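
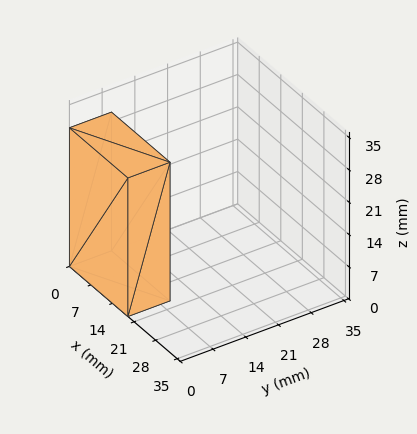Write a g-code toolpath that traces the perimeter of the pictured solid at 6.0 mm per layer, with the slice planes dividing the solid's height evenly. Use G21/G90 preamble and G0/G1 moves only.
Reading the render: the shape is a rectangular box, roughly 19 × 9 mm footprint and 30 mm tall (dimensions read to the nearest mm from the axis ticks). For the g-code, the solid's height is divided into equal slices at the stated Δz and each level perimeter traced with G1 moves after a G0 lift.

; perimeter-only toolpath
G21 ; units = mm
G90 ; absolute positioning
G28 ; home
; layer 1
G0 Z6.0
G0 X0.0 Y0.0
G1 X19.0 Y0.0
G1 X19.0 Y9.0
G1 X0.0 Y9.0
G1 X0.0 Y0.0
; layer 2
G0 Z12.0
G0 X0.0 Y0.0
G1 X19.0 Y0.0
G1 X19.0 Y9.0
G1 X0.0 Y9.0
G1 X0.0 Y0.0
; layer 3
G0 Z18.0
G0 X0.0 Y0.0
G1 X19.0 Y0.0
G1 X19.0 Y9.0
G1 X0.0 Y9.0
G1 X0.0 Y0.0
; layer 4
G0 Z24.0
G0 X0.0 Y0.0
G1 X19.0 Y0.0
G1 X19.0 Y9.0
G1 X0.0 Y9.0
G1 X0.0 Y0.0
; layer 5
G0 Z30.0
G0 X0.0 Y0.0
G1 X19.0 Y0.0
G1 X19.0 Y9.0
G1 X0.0 Y9.0
G1 X0.0 Y0.0
M2 ; end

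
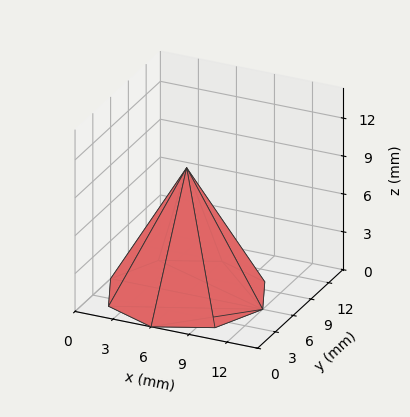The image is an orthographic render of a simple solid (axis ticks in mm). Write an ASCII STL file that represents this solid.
Reading the render: the shape is a regular 8-sided pyramid, base circumscribed radius ≈ 6 mm, apex at z ≈ 10 mm (dimensions read to the nearest mm from the axis ticks). For the STL, each face is triangulated and given an outward normal.

solid part
  facet normal 0.0000 0.0000 -1.0000
    outer loop
      vertex 6.0 12.0 0.0
      vertex 10.2 10.2 0.0
      vertex 12.0 6.0 0.0
    endloop
  endfacet
  facet normal 0.0000 0.0000 -1.0000
    outer loop
      vertex 1.8 10.2 0.0
      vertex 6.0 12.0 0.0
      vertex 12.0 6.0 0.0
    endloop
  endfacet
  facet normal 0.0000 0.0000 -1.0000
    outer loop
      vertex 0.0 6.0 0.0
      vertex 1.8 10.2 0.0
      vertex 12.0 6.0 0.0
    endloop
  endfacet
  facet normal 0.0000 0.0000 -1.0000
    outer loop
      vertex 1.8 1.8 0.0
      vertex 0.0 6.0 0.0
      vertex 12.0 6.0 0.0
    endloop
  endfacet
  facet normal 0.0000 0.0000 -1.0000
    outer loop
      vertex 6.0 0.0 0.0
      vertex 1.8 1.8 0.0
      vertex 12.0 6.0 0.0
    endloop
  endfacet
  facet normal 0.0000 0.0000 -1.0000
    outer loop
      vertex 10.2 1.8 0.0
      vertex 6.0 0.0 0.0
      vertex 12.0 6.0 0.0
    endloop
  endfacet
  facet normal 0.8049 0.3449 0.4829
    outer loop
      vertex 12.0 6.0 0.0
      vertex 10.2 10.2 0.0
      vertex 6.0 6.0 10.0
    endloop
  endfacet
  facet normal 0.3449 0.8049 0.4829
    outer loop
      vertex 10.2 10.2 0.0
      vertex 6.0 12.0 0.0
      vertex 6.0 6.0 10.0
    endloop
  endfacet
  facet normal -0.3449 0.8049 0.4829
    outer loop
      vertex 6.0 12.0 0.0
      vertex 1.8 10.2 0.0
      vertex 6.0 6.0 10.0
    endloop
  endfacet
  facet normal -0.8049 0.3449 0.4829
    outer loop
      vertex 1.8 10.2 0.0
      vertex 0.0 6.0 0.0
      vertex 6.0 6.0 10.0
    endloop
  endfacet
  facet normal -0.8049 -0.3449 0.4829
    outer loop
      vertex 0.0 6.0 0.0
      vertex 1.8 1.8 0.0
      vertex 6.0 6.0 10.0
    endloop
  endfacet
  facet normal -0.3449 -0.8049 0.4829
    outer loop
      vertex 1.8 1.8 0.0
      vertex 6.0 0.0 0.0
      vertex 6.0 6.0 10.0
    endloop
  endfacet
  facet normal 0.3449 -0.8049 0.4829
    outer loop
      vertex 6.0 0.0 0.0
      vertex 10.2 1.8 0.0
      vertex 6.0 6.0 10.0
    endloop
  endfacet
  facet normal 0.8049 -0.3449 0.4829
    outer loop
      vertex 10.2 1.8 0.0
      vertex 12.0 6.0 0.0
      vertex 6.0 6.0 10.0
    endloop
  endfacet
endsolid part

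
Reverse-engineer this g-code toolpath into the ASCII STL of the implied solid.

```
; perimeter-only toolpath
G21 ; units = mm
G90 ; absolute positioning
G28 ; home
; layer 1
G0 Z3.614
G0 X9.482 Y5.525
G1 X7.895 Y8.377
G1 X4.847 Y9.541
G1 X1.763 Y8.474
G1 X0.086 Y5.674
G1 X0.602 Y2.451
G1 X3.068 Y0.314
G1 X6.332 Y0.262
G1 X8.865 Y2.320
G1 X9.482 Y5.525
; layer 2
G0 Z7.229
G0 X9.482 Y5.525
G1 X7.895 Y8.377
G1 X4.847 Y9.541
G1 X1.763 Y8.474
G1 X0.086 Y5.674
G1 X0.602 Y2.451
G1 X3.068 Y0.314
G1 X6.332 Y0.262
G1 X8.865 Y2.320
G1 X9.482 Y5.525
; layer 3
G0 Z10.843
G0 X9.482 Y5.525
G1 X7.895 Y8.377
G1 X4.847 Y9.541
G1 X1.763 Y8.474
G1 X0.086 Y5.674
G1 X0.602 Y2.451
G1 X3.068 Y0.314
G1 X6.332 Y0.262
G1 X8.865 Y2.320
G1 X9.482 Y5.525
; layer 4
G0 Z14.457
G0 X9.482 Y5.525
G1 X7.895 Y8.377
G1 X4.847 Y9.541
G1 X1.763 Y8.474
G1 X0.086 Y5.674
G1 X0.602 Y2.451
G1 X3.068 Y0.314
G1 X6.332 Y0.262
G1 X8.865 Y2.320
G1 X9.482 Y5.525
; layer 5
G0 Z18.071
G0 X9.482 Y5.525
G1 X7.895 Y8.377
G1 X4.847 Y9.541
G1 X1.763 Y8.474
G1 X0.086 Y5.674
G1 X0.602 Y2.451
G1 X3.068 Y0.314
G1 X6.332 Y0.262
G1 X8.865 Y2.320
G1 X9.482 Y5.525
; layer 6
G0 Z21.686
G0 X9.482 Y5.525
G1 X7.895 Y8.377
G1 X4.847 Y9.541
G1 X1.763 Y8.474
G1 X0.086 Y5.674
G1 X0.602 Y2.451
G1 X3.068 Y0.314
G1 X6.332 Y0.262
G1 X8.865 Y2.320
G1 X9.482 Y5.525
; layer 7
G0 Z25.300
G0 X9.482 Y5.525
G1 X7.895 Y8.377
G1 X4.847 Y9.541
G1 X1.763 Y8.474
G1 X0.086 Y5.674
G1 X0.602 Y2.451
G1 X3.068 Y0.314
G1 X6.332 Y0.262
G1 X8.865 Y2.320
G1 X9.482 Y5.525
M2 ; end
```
solid part
  facet normal 0.0000 0.0000 -1.0000
    outer loop
      vertex 4.847 9.541 0.000
      vertex 7.895 8.377 0.000
      vertex 9.482 5.525 0.000
    endloop
  endfacet
  facet normal 0.0000 0.0000 -1.0000
    outer loop
      vertex 1.763 8.474 0.000
      vertex 4.847 9.541 0.000
      vertex 9.482 5.525 0.000
    endloop
  endfacet
  facet normal 0.0000 0.0000 -1.0000
    outer loop
      vertex 0.086 5.674 0.000
      vertex 1.763 8.474 0.000
      vertex 9.482 5.525 0.000
    endloop
  endfacet
  facet normal 0.0000 0.0000 -1.0000
    outer loop
      vertex 0.602 2.451 0.000
      vertex 0.086 5.674 0.000
      vertex 9.482 5.525 0.000
    endloop
  endfacet
  facet normal 0.0000 0.0000 -1.0000
    outer loop
      vertex 3.068 0.314 0.000
      vertex 0.602 2.451 0.000
      vertex 9.482 5.525 0.000
    endloop
  endfacet
  facet normal 0.0000 0.0000 -1.0000
    outer loop
      vertex 6.332 0.262 0.000
      vertex 3.068 0.314 0.000
      vertex 9.482 5.525 0.000
    endloop
  endfacet
  facet normal 0.0000 0.0000 -1.0000
    outer loop
      vertex 8.865 2.320 0.000
      vertex 6.332 0.262 0.000
      vertex 9.482 5.525 0.000
    endloop
  endfacet
  facet normal 0.0000 0.0000 1.0000
    outer loop
      vertex 9.482 5.525 25.300
      vertex 7.895 8.377 25.300
      vertex 4.847 9.541 25.300
    endloop
  endfacet
  facet normal 0.0000 0.0000 1.0000
    outer loop
      vertex 9.482 5.525 25.300
      vertex 4.847 9.541 25.300
      vertex 1.763 8.474 25.300
    endloop
  endfacet
  facet normal 0.0000 0.0000 1.0000
    outer loop
      vertex 9.482 5.525 25.300
      vertex 1.763 8.474 25.300
      vertex 0.086 5.674 25.300
    endloop
  endfacet
  facet normal 0.0000 0.0000 1.0000
    outer loop
      vertex 9.482 5.525 25.300
      vertex 0.086 5.674 25.300
      vertex 0.602 2.451 25.300
    endloop
  endfacet
  facet normal 0.0000 0.0000 1.0000
    outer loop
      vertex 9.482 5.525 25.300
      vertex 0.602 2.451 25.300
      vertex 3.068 0.314 25.300
    endloop
  endfacet
  facet normal 0.0000 0.0000 1.0000
    outer loop
      vertex 9.482 5.525 25.300
      vertex 3.068 0.314 25.300
      vertex 6.332 0.262 25.300
    endloop
  endfacet
  facet normal 0.0000 0.0000 1.0000
    outer loop
      vertex 9.482 5.525 25.300
      vertex 6.332 0.262 25.300
      vertex 8.865 2.320 25.300
    endloop
  endfacet
  facet normal 0.8738 0.4862 0.0000
    outer loop
      vertex 9.482 5.525 0.000
      vertex 7.895 8.377 0.000
      vertex 7.895 8.377 25.300
    endloop
  endfacet
  facet normal 0.8738 0.4862 0.0000
    outer loop
      vertex 9.482 5.525 0.000
      vertex 7.895 8.377 25.300
      vertex 9.482 5.525 25.300
    endloop
  endfacet
  facet normal 0.3568 0.9342 0.0000
    outer loop
      vertex 7.895 8.377 0.000
      vertex 4.847 9.541 0.000
      vertex 4.847 9.541 25.300
    endloop
  endfacet
  facet normal 0.3568 0.9342 0.0000
    outer loop
      vertex 7.895 8.377 0.000
      vertex 4.847 9.541 25.300
      vertex 7.895 8.377 25.300
    endloop
  endfacet
  facet normal -0.3270 0.9450 0.0000
    outer loop
      vertex 4.847 9.541 0.000
      vertex 1.763 8.474 0.000
      vertex 1.763 8.474 25.300
    endloop
  endfacet
  facet normal -0.3270 0.9450 0.0000
    outer loop
      vertex 4.847 9.541 0.000
      vertex 1.763 8.474 25.300
      vertex 4.847 9.541 25.300
    endloop
  endfacet
  facet normal -0.8579 0.5138 0.0000
    outer loop
      vertex 1.763 8.474 0.000
      vertex 0.086 5.674 0.000
      vertex 0.086 5.674 25.300
    endloop
  endfacet
  facet normal -0.8579 0.5138 0.0000
    outer loop
      vertex 1.763 8.474 0.000
      vertex 0.086 5.674 25.300
      vertex 1.763 8.474 25.300
    endloop
  endfacet
  facet normal -0.9874 -0.1581 0.0000
    outer loop
      vertex 0.086 5.674 0.000
      vertex 0.602 2.451 0.000
      vertex 0.602 2.451 25.300
    endloop
  endfacet
  facet normal -0.9874 -0.1581 0.0000
    outer loop
      vertex 0.086 5.674 0.000
      vertex 0.602 2.451 25.300
      vertex 0.086 5.674 25.300
    endloop
  endfacet
  facet normal -0.6549 -0.7557 0.0000
    outer loop
      vertex 0.602 2.451 0.000
      vertex 3.068 0.314 0.000
      vertex 3.068 0.314 25.300
    endloop
  endfacet
  facet normal -0.6549 -0.7557 0.0000
    outer loop
      vertex 0.602 2.451 0.000
      vertex 3.068 0.314 25.300
      vertex 0.602 2.451 25.300
    endloop
  endfacet
  facet normal -0.0159 -0.9999 0.0000
    outer loop
      vertex 3.068 0.314 0.000
      vertex 6.332 0.262 0.000
      vertex 6.332 0.262 25.300
    endloop
  endfacet
  facet normal -0.0159 -0.9999 0.0000
    outer loop
      vertex 3.068 0.314 0.000
      vertex 6.332 0.262 25.300
      vertex 3.068 0.314 25.300
    endloop
  endfacet
  facet normal 0.6306 -0.7761 0.0000
    outer loop
      vertex 6.332 0.262 0.000
      vertex 8.865 2.320 0.000
      vertex 8.865 2.320 25.300
    endloop
  endfacet
  facet normal 0.6306 -0.7761 0.0000
    outer loop
      vertex 6.332 0.262 0.000
      vertex 8.865 2.320 25.300
      vertex 6.332 0.262 25.300
    endloop
  endfacet
  facet normal 0.9820 -0.1890 0.0000
    outer loop
      vertex 8.865 2.320 0.000
      vertex 9.482 5.525 0.000
      vertex 9.482 5.525 25.300
    endloop
  endfacet
  facet normal 0.9820 -0.1890 0.0000
    outer loop
      vertex 8.865 2.320 0.000
      vertex 9.482 5.525 25.300
      vertex 8.865 2.320 25.300
    endloop
  endfacet
endsolid part

The G0 Z moves step by Δz≈3.614 mm. Every layer's G1 loop is the same polygon, so the solid is a straight extrusion of it from z=0 to z≈25.3. Closing with flat bottom and top caps and triangulating gives 32 facets — a regular 9-sided prism (a cylinder approximated with 9 flat sides), circumscribed radius ≈ 4.77 mm, height ≈ 25.3 mm.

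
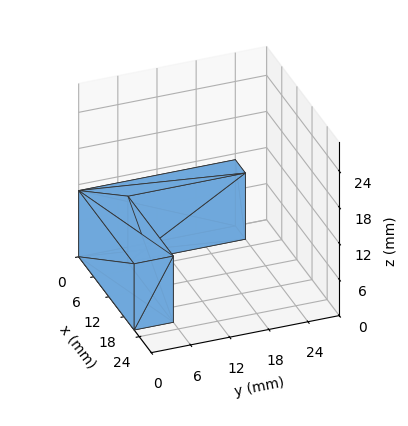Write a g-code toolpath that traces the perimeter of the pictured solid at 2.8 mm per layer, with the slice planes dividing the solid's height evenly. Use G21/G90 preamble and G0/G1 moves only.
Reading the render: the shape is an L-shaped prism: outer 22 × 24 mm, arm thicknesses ≈ 6 mm (horizontal) and 4 mm (vertical), extruded 11 mm in z (dimensions read to the nearest mm from the axis ticks). For the g-code, the solid's height is divided into equal slices at the stated Δz and each level perimeter traced with G1 moves after a G0 lift.

; perimeter-only toolpath
G21 ; units = mm
G90 ; absolute positioning
G28 ; home
; layer 1
G0 Z2.8
G0 X0.0 Y0.0
G1 X22.0 Y0.0
G1 X22.0 Y6.0
G1 X4.0 Y6.0
G1 X4.0 Y24.0
G1 X0.0 Y24.0
G1 X0.0 Y0.0
; layer 2
G0 Z5.5
G0 X0.0 Y0.0
G1 X22.0 Y0.0
G1 X22.0 Y6.0
G1 X4.0 Y6.0
G1 X4.0 Y24.0
G1 X0.0 Y24.0
G1 X0.0 Y0.0
; layer 3
G0 Z8.2
G0 X0.0 Y0.0
G1 X22.0 Y0.0
G1 X22.0 Y6.0
G1 X4.0 Y6.0
G1 X4.0 Y24.0
G1 X0.0 Y24.0
G1 X0.0 Y0.0
; layer 4
G0 Z11.0
G0 X0.0 Y0.0
G1 X22.0 Y0.0
G1 X22.0 Y6.0
G1 X4.0 Y6.0
G1 X4.0 Y24.0
G1 X0.0 Y24.0
G1 X0.0 Y0.0
M2 ; end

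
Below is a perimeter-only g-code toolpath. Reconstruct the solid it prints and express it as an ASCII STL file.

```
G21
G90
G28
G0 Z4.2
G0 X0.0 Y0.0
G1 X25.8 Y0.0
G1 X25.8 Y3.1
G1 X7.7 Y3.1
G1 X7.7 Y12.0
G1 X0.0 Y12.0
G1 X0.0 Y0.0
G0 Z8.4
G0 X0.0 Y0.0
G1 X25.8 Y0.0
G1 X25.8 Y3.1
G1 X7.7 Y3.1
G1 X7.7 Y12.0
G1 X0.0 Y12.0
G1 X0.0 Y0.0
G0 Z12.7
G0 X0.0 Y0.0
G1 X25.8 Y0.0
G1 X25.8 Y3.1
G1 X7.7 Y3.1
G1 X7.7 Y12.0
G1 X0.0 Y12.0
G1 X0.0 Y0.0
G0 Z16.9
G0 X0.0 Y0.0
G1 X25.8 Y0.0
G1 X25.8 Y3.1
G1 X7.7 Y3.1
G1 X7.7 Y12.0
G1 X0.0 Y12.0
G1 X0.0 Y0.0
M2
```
solid part
  facet normal 0.0000 0.0000 -1.0000
    outer loop
      vertex 25.8 3.1 0.0
      vertex 25.8 0.0 0.0
      vertex 0.0 0.0 0.0
    endloop
  endfacet
  facet normal 0.0000 0.0000 -1.0000
    outer loop
      vertex 7.7 3.1 0.0
      vertex 25.8 3.1 0.0
      vertex 0.0 0.0 0.0
    endloop
  endfacet
  facet normal 0.0000 0.0000 -1.0000
    outer loop
      vertex 7.7 12.0 0.0
      vertex 7.7 3.1 0.0
      vertex 0.0 0.0 0.0
    endloop
  endfacet
  facet normal 0.0000 0.0000 -1.0000
    outer loop
      vertex 0.0 12.0 0.0
      vertex 7.7 12.0 0.0
      vertex 0.0 0.0 0.0
    endloop
  endfacet
  facet normal 0.0000 0.0000 1.0000
    outer loop
      vertex 0.0 0.0 16.9
      vertex 25.8 0.0 16.9
      vertex 25.8 3.1 16.9
    endloop
  endfacet
  facet normal 0.0000 0.0000 1.0000
    outer loop
      vertex 0.0 0.0 16.9
      vertex 25.8 3.1 16.9
      vertex 7.7 3.1 16.9
    endloop
  endfacet
  facet normal 0.0000 0.0000 1.0000
    outer loop
      vertex 0.0 0.0 16.9
      vertex 7.7 3.1 16.9
      vertex 7.7 12.0 16.9
    endloop
  endfacet
  facet normal 0.0000 0.0000 1.0000
    outer loop
      vertex 0.0 0.0 16.9
      vertex 7.7 12.0 16.9
      vertex 0.0 12.0 16.9
    endloop
  endfacet
  facet normal 0.0000 -1.0000 0.0000
    outer loop
      vertex 0.0 0.0 0.0
      vertex 25.8 0.0 0.0
      vertex 25.8 0.0 16.9
    endloop
  endfacet
  facet normal 0.0000 -1.0000 0.0000
    outer loop
      vertex 0.0 0.0 0.0
      vertex 25.8 0.0 16.9
      vertex 0.0 0.0 16.9
    endloop
  endfacet
  facet normal 1.0000 0.0000 0.0000
    outer loop
      vertex 25.8 0.0 0.0
      vertex 25.8 3.1 0.0
      vertex 25.8 3.1 16.9
    endloop
  endfacet
  facet normal 1.0000 0.0000 0.0000
    outer loop
      vertex 25.8 0.0 0.0
      vertex 25.8 3.1 16.9
      vertex 25.8 0.0 16.9
    endloop
  endfacet
  facet normal 0.0000 1.0000 0.0000
    outer loop
      vertex 25.8 3.1 0.0
      vertex 7.7 3.1 0.0
      vertex 7.7 3.1 16.9
    endloop
  endfacet
  facet normal 0.0000 1.0000 0.0000
    outer loop
      vertex 25.8 3.1 0.0
      vertex 7.7 3.1 16.9
      vertex 25.8 3.1 16.9
    endloop
  endfacet
  facet normal 1.0000 0.0000 0.0000
    outer loop
      vertex 7.7 3.1 0.0
      vertex 7.7 12.0 0.0
      vertex 7.7 12.0 16.9
    endloop
  endfacet
  facet normal 1.0000 0.0000 0.0000
    outer loop
      vertex 7.7 3.1 0.0
      vertex 7.7 12.0 16.9
      vertex 7.7 3.1 16.9
    endloop
  endfacet
  facet normal 0.0000 1.0000 0.0000
    outer loop
      vertex 7.7 12.0 0.0
      vertex 0.0 12.0 0.0
      vertex 0.0 12.0 16.9
    endloop
  endfacet
  facet normal 0.0000 1.0000 0.0000
    outer loop
      vertex 7.7 12.0 0.0
      vertex 0.0 12.0 16.9
      vertex 7.7 12.0 16.9
    endloop
  endfacet
  facet normal -1.0000 0.0000 0.0000
    outer loop
      vertex 0.0 12.0 0.0
      vertex 0.0 0.0 0.0
      vertex 0.0 0.0 16.9
    endloop
  endfacet
  facet normal -1.0000 0.0000 0.0000
    outer loop
      vertex 0.0 12.0 0.0
      vertex 0.0 0.0 16.9
      vertex 0.0 12.0 16.9
    endloop
  endfacet
endsolid part

The G0 Z moves step by Δz≈4.2 mm. Every layer's G1 loop is the same polygon, so the solid is a straight extrusion of it from z=0 to z≈16.9. Closing with flat bottom and top caps and triangulating gives 20 facets — an L-shaped prism: outer 25.8 × 12 mm, arm thicknesses ≈ 3.1 mm (horizontal) and 7.7 mm (vertical), extruded 16.9 mm in z.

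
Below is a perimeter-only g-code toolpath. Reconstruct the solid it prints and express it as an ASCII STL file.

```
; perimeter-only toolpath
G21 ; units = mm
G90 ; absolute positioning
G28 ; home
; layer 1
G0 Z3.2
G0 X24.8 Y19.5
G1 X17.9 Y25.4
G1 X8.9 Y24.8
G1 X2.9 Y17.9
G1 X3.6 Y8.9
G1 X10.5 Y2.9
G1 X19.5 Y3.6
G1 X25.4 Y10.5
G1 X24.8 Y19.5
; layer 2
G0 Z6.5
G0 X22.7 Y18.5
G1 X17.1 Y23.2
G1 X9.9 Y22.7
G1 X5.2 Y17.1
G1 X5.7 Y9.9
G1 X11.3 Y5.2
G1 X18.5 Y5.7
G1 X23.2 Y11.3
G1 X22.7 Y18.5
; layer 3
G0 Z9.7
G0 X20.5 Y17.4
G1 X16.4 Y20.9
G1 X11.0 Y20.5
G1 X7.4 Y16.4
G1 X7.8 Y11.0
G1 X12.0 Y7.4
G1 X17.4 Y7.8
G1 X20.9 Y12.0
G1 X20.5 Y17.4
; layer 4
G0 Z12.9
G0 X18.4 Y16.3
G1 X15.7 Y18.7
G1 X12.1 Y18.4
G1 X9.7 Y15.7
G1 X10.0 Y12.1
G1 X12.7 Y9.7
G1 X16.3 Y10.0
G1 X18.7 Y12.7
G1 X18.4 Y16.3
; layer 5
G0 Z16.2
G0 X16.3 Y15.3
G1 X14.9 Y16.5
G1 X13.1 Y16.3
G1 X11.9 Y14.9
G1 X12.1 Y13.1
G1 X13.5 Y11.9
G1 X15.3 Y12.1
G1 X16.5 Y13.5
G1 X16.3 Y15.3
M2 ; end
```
solid part
  facet normal 0.0000 0.0000 -1.0000
    outer loop
      vertex 7.8 26.9 0.0
      vertex 18.6 27.7 0.0
      vertex 26.9 20.6 0.0
    endloop
  endfacet
  facet normal 0.0000 0.0000 -1.0000
    outer loop
      vertex 0.7 18.6 0.0
      vertex 7.8 26.9 0.0
      vertex 26.9 20.6 0.0
    endloop
  endfacet
  facet normal 0.0000 0.0000 -1.0000
    outer loop
      vertex 1.5 7.8 0.0
      vertex 0.7 18.6 0.0
      vertex 26.9 20.6 0.0
    endloop
  endfacet
  facet normal 0.0000 0.0000 -1.0000
    outer loop
      vertex 9.8 0.7 0.0
      vertex 1.5 7.8 0.0
      vertex 26.9 20.6 0.0
    endloop
  endfacet
  facet normal 0.0000 0.0000 -1.0000
    outer loop
      vertex 20.6 1.5 0.0
      vertex 9.8 0.7 0.0
      vertex 26.9 20.6 0.0
    endloop
  endfacet
  facet normal 0.0000 0.0000 -1.0000
    outer loop
      vertex 27.7 9.8 0.0
      vertex 20.6 1.5 0.0
      vertex 26.9 20.6 0.0
    endloop
  endfacet
  facet normal 0.5385 0.6295 0.5602
    outer loop
      vertex 26.9 20.6 0.0
      vertex 18.6 27.7 0.0
      vertex 14.2 14.2 19.4
    endloop
  endfacet
  facet normal -0.0612 0.8257 0.5607
    outer loop
      vertex 18.6 27.7 0.0
      vertex 7.8 26.9 0.0
      vertex 14.2 14.2 19.4
    endloop
  endfacet
  facet normal -0.6295 0.5385 0.5602
    outer loop
      vertex 7.8 26.9 0.0
      vertex 0.7 18.6 0.0
      vertex 14.2 14.2 19.4
    endloop
  endfacet
  facet normal -0.8257 -0.0612 0.5607
    outer loop
      vertex 0.7 18.6 0.0
      vertex 1.5 7.8 0.0
      vertex 14.2 14.2 19.4
    endloop
  endfacet
  facet normal -0.5385 -0.6295 0.5602
    outer loop
      vertex 1.5 7.8 0.0
      vertex 9.8 0.7 0.0
      vertex 14.2 14.2 19.4
    endloop
  endfacet
  facet normal 0.0612 -0.8257 0.5607
    outer loop
      vertex 9.8 0.7 0.0
      vertex 20.6 1.5 0.0
      vertex 14.2 14.2 19.4
    endloop
  endfacet
  facet normal 0.6295 -0.5385 0.5602
    outer loop
      vertex 20.6 1.5 0.0
      vertex 27.7 9.8 0.0
      vertex 14.2 14.2 19.4
    endloop
  endfacet
  facet normal 0.8257 0.0612 0.5607
    outer loop
      vertex 27.7 9.8 0.0
      vertex 26.9 20.6 0.0
      vertex 14.2 14.2 19.4
    endloop
  endfacet
endsolid part

The G0 Z moves step by Δz≈3.2 mm. The G1 loops shrink linearly with z, so the solid tapers from its base footprint up to z≈19.4. Closing with a flat bottom cap and the tapered top and triangulating gives 14 facets — a regular 8-sided pyramid, base circumscribed radius ≈ 14.2 mm, apex at z ≈ 19.4 mm.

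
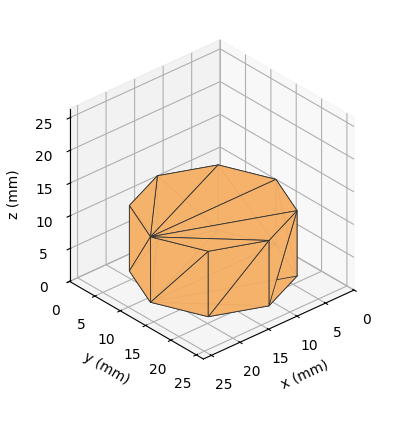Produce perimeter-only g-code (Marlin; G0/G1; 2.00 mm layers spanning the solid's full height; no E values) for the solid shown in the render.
Reading the render: the shape is a regular 8-sided prism (a cylinder approximated with 8 flat sides), circumscribed radius ≈ 11 mm, height ≈ 10 mm (dimensions read to the nearest mm from the axis ticks). For the g-code, the solid's height is divided into equal slices at the stated Δz and each level perimeter traced with G1 moves after a G0 lift.

; perimeter-only toolpath
G21 ; units = mm
G90 ; absolute positioning
G28 ; home
; layer 1
G0 Z2.00
G0 X22.00 Y11.00
G1 X18.78 Y18.78
G1 X11.00 Y22.00
G1 X3.22 Y18.78
G1 X0.00 Y11.00
G1 X3.22 Y3.22
G1 X11.00 Y0.00
G1 X18.78 Y3.22
G1 X22.00 Y11.00
; layer 2
G0 Z4.00
G0 X22.00 Y11.00
G1 X18.78 Y18.78
G1 X11.00 Y22.00
G1 X3.22 Y18.78
G1 X0.00 Y11.00
G1 X3.22 Y3.22
G1 X11.00 Y0.00
G1 X18.78 Y3.22
G1 X22.00 Y11.00
; layer 3
G0 Z6.00
G0 X22.00 Y11.00
G1 X18.78 Y18.78
G1 X11.00 Y22.00
G1 X3.22 Y18.78
G1 X0.00 Y11.00
G1 X3.22 Y3.22
G1 X11.00 Y0.00
G1 X18.78 Y3.22
G1 X22.00 Y11.00
; layer 4
G0 Z8.00
G0 X22.00 Y11.00
G1 X18.78 Y18.78
G1 X11.00 Y22.00
G1 X3.22 Y18.78
G1 X0.00 Y11.00
G1 X3.22 Y3.22
G1 X11.00 Y0.00
G1 X18.78 Y3.22
G1 X22.00 Y11.00
; layer 5
G0 Z10.00
G0 X22.00 Y11.00
G1 X18.78 Y18.78
G1 X11.00 Y22.00
G1 X3.22 Y18.78
G1 X0.00 Y11.00
G1 X3.22 Y3.22
G1 X11.00 Y0.00
G1 X18.78 Y3.22
G1 X22.00 Y11.00
M2 ; end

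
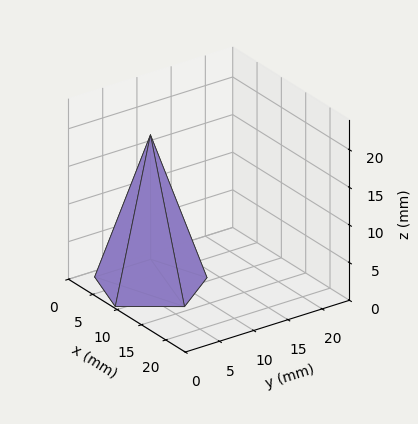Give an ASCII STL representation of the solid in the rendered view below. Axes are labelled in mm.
Reading the render: the shape is a regular 5-sided pyramid, base circumscribed radius ≈ 7 mm, apex at z ≈ 20 mm (dimensions read to the nearest mm from the axis ticks). For the STL, each face is triangulated and given an outward normal.

solid part
  facet normal 0.0000 0.0000 -1.0000
    outer loop
      vertex 1.3 11.1 0.0
      vertex 9.2 13.7 0.0
      vertex 14.0 7.0 0.0
    endloop
  endfacet
  facet normal 0.0000 0.0000 -1.0000
    outer loop
      vertex 1.3 2.9 0.0
      vertex 1.3 11.1 0.0
      vertex 14.0 7.0 0.0
    endloop
  endfacet
  facet normal 0.0000 0.0000 -1.0000
    outer loop
      vertex 9.2 0.3 0.0
      vertex 1.3 2.9 0.0
      vertex 14.0 7.0 0.0
    endloop
  endfacet
  facet normal 0.7819 0.5602 0.2737
    outer loop
      vertex 14.0 7.0 0.0
      vertex 9.2 13.7 0.0
      vertex 7.0 7.0 20.0
    endloop
  endfacet
  facet normal -0.3007 0.9138 0.2730
    outer loop
      vertex 9.2 13.7 0.0
      vertex 1.3 11.1 0.0
      vertex 7.0 7.0 20.0
    endloop
  endfacet
  facet normal -0.9617 0.0000 0.2741
    outer loop
      vertex 1.3 11.1 0.0
      vertex 1.3 2.9 0.0
      vertex 7.0 7.0 20.0
    endloop
  endfacet
  facet normal -0.3007 -0.9138 0.2730
    outer loop
      vertex 1.3 2.9 0.0
      vertex 9.2 0.3 0.0
      vertex 7.0 7.0 20.0
    endloop
  endfacet
  facet normal 0.7819 -0.5602 0.2737
    outer loop
      vertex 9.2 0.3 0.0
      vertex 14.0 7.0 0.0
      vertex 7.0 7.0 20.0
    endloop
  endfacet
endsolid part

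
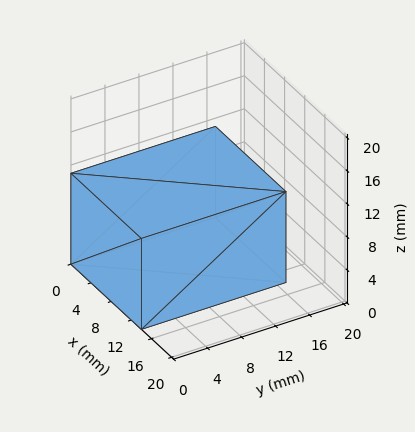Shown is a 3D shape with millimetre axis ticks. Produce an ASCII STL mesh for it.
Reading the render: the shape is a rectangular box, roughly 14 × 17 mm footprint and 11 mm tall (dimensions read to the nearest mm from the axis ticks). For the STL, each face is triangulated and given an outward normal.

solid part
  facet normal 0.0000 0.0000 -1.0000
    outer loop
      vertex 14.00 17.00 0.00
      vertex 14.00 0.00 0.00
      vertex 0.00 0.00 0.00
    endloop
  endfacet
  facet normal 0.0000 0.0000 -1.0000
    outer loop
      vertex 0.00 17.00 0.00
      vertex 14.00 17.00 0.00
      vertex 0.00 0.00 0.00
    endloop
  endfacet
  facet normal 0.0000 0.0000 1.0000
    outer loop
      vertex 0.00 0.00 11.00
      vertex 14.00 0.00 11.00
      vertex 14.00 17.00 11.00
    endloop
  endfacet
  facet normal 0.0000 0.0000 1.0000
    outer loop
      vertex 0.00 0.00 11.00
      vertex 14.00 17.00 11.00
      vertex 0.00 17.00 11.00
    endloop
  endfacet
  facet normal 0.0000 -1.0000 0.0000
    outer loop
      vertex 0.00 0.00 0.00
      vertex 14.00 0.00 0.00
      vertex 14.00 0.00 11.00
    endloop
  endfacet
  facet normal 0.0000 -1.0000 0.0000
    outer loop
      vertex 0.00 0.00 0.00
      vertex 14.00 0.00 11.00
      vertex 0.00 0.00 11.00
    endloop
  endfacet
  facet normal 0.0000 1.0000 0.0000
    outer loop
      vertex 14.00 17.00 11.00
      vertex 14.00 17.00 0.00
      vertex 0.00 17.00 0.00
    endloop
  endfacet
  facet normal 0.0000 1.0000 0.0000
    outer loop
      vertex 0.00 17.00 11.00
      vertex 14.00 17.00 11.00
      vertex 0.00 17.00 0.00
    endloop
  endfacet
  facet normal -1.0000 0.0000 0.0000
    outer loop
      vertex 0.00 17.00 11.00
      vertex 0.00 17.00 0.00
      vertex 0.00 0.00 0.00
    endloop
  endfacet
  facet normal -1.0000 0.0000 0.0000
    outer loop
      vertex 0.00 0.00 11.00
      vertex 0.00 17.00 11.00
      vertex 0.00 0.00 0.00
    endloop
  endfacet
  facet normal 1.0000 0.0000 0.0000
    outer loop
      vertex 14.00 0.00 0.00
      vertex 14.00 17.00 0.00
      vertex 14.00 17.00 11.00
    endloop
  endfacet
  facet normal 1.0000 0.0000 0.0000
    outer loop
      vertex 14.00 0.00 0.00
      vertex 14.00 17.00 11.00
      vertex 14.00 0.00 11.00
    endloop
  endfacet
endsolid part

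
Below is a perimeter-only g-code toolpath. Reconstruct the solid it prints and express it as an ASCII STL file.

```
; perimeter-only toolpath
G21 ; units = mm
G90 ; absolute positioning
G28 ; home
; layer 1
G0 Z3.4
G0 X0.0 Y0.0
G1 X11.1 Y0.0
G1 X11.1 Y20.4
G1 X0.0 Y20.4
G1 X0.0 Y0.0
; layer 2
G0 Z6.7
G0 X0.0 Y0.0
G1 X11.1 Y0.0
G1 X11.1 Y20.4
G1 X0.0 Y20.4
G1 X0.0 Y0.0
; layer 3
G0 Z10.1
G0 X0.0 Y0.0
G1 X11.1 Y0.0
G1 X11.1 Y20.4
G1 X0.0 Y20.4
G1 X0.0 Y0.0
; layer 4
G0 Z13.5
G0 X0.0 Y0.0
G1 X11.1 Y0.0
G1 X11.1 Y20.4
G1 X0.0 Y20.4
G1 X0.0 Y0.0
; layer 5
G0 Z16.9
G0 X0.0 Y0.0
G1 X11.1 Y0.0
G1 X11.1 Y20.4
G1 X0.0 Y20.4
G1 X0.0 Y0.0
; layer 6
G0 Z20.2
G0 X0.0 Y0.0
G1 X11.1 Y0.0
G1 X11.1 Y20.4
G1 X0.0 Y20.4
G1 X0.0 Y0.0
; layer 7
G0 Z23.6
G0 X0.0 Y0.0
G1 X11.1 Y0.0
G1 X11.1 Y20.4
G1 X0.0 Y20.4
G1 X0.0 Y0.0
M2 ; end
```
solid part
  facet normal 0.0000 0.0000 -1.0000
    outer loop
      vertex 11.1 20.4 0.0
      vertex 11.1 0.0 0.0
      vertex 0.0 0.0 0.0
    endloop
  endfacet
  facet normal 0.0000 0.0000 -1.0000
    outer loop
      vertex 0.0 20.4 0.0
      vertex 11.1 20.4 0.0
      vertex 0.0 0.0 0.0
    endloop
  endfacet
  facet normal 0.0000 0.0000 1.0000
    outer loop
      vertex 0.0 0.0 23.6
      vertex 11.1 0.0 23.6
      vertex 11.1 20.4 23.6
    endloop
  endfacet
  facet normal 0.0000 0.0000 1.0000
    outer loop
      vertex 0.0 0.0 23.6
      vertex 11.1 20.4 23.6
      vertex 0.0 20.4 23.6
    endloop
  endfacet
  facet normal 0.0000 -1.0000 0.0000
    outer loop
      vertex 0.0 0.0 0.0
      vertex 11.1 0.0 0.0
      vertex 11.1 0.0 23.6
    endloop
  endfacet
  facet normal 0.0000 -1.0000 0.0000
    outer loop
      vertex 0.0 0.0 0.0
      vertex 11.1 0.0 23.6
      vertex 0.0 0.0 23.6
    endloop
  endfacet
  facet normal 0.0000 1.0000 0.0000
    outer loop
      vertex 11.1 20.4 23.6
      vertex 11.1 20.4 0.0
      vertex 0.0 20.4 0.0
    endloop
  endfacet
  facet normal 0.0000 1.0000 0.0000
    outer loop
      vertex 0.0 20.4 23.6
      vertex 11.1 20.4 23.6
      vertex 0.0 20.4 0.0
    endloop
  endfacet
  facet normal -1.0000 0.0000 0.0000
    outer loop
      vertex 0.0 20.4 23.6
      vertex 0.0 20.4 0.0
      vertex 0.0 0.0 0.0
    endloop
  endfacet
  facet normal -1.0000 0.0000 0.0000
    outer loop
      vertex 0.0 0.0 23.6
      vertex 0.0 20.4 23.6
      vertex 0.0 0.0 0.0
    endloop
  endfacet
  facet normal 1.0000 0.0000 0.0000
    outer loop
      vertex 11.1 0.0 0.0
      vertex 11.1 20.4 0.0
      vertex 11.1 20.4 23.6
    endloop
  endfacet
  facet normal 1.0000 0.0000 0.0000
    outer loop
      vertex 11.1 0.0 0.0
      vertex 11.1 20.4 23.6
      vertex 11.1 0.0 23.6
    endloop
  endfacet
endsolid part

The G0 Z moves step by Δz≈3.4 mm. Every layer's G1 loop is the same polygon, so the solid is a straight extrusion of it from z=0 to z≈23.6. Closing with flat bottom and top caps and triangulating gives 12 facets — a rectangular box, roughly 11.1 × 20.4 mm footprint and 23.6 mm tall.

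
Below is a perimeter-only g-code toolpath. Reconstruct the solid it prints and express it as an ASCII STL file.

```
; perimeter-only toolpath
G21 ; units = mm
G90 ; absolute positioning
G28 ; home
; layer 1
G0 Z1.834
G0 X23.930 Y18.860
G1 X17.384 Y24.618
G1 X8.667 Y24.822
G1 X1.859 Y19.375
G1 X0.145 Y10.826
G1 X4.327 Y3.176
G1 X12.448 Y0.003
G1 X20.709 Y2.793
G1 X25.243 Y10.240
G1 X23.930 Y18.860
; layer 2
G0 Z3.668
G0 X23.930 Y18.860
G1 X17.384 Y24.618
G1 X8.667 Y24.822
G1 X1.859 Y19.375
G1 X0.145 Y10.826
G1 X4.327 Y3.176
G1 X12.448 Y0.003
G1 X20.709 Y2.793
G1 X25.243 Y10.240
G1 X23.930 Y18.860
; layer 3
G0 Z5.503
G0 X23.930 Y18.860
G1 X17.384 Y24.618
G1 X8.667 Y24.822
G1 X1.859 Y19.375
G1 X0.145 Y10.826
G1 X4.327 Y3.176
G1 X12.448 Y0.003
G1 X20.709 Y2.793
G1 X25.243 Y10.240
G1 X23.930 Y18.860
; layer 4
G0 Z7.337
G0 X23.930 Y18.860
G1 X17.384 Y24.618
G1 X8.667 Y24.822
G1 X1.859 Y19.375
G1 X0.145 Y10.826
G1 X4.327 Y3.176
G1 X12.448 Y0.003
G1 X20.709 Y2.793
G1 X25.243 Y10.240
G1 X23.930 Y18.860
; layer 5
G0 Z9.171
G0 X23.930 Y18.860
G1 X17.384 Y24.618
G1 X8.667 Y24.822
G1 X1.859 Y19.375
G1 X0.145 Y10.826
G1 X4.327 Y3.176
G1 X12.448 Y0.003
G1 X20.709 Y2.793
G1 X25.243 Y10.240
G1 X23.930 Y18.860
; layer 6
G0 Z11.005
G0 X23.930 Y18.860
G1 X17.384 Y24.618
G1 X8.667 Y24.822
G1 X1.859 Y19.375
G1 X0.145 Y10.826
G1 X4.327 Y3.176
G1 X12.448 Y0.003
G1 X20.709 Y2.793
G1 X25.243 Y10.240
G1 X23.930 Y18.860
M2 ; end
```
solid part
  facet normal 0.0000 0.0000 -1.0000
    outer loop
      vertex 8.667 24.822 0.000
      vertex 17.384 24.618 0.000
      vertex 23.930 18.860 0.000
    endloop
  endfacet
  facet normal 0.0000 0.0000 -1.0000
    outer loop
      vertex 1.859 19.375 0.000
      vertex 8.667 24.822 0.000
      vertex 23.930 18.860 0.000
    endloop
  endfacet
  facet normal 0.0000 0.0000 -1.0000
    outer loop
      vertex 0.145 10.826 0.000
      vertex 1.859 19.375 0.000
      vertex 23.930 18.860 0.000
    endloop
  endfacet
  facet normal 0.0000 0.0000 -1.0000
    outer loop
      vertex 4.327 3.176 0.000
      vertex 0.145 10.826 0.000
      vertex 23.930 18.860 0.000
    endloop
  endfacet
  facet normal 0.0000 0.0000 -1.0000
    outer loop
      vertex 12.448 0.003 0.000
      vertex 4.327 3.176 0.000
      vertex 23.930 18.860 0.000
    endloop
  endfacet
  facet normal 0.0000 0.0000 -1.0000
    outer loop
      vertex 20.709 2.793 0.000
      vertex 12.448 0.003 0.000
      vertex 23.930 18.860 0.000
    endloop
  endfacet
  facet normal 0.0000 0.0000 -1.0000
    outer loop
      vertex 25.243 10.240 0.000
      vertex 20.709 2.793 0.000
      vertex 23.930 18.860 0.000
    endloop
  endfacet
  facet normal 0.0000 0.0000 1.0000
    outer loop
      vertex 23.930 18.860 11.005
      vertex 17.384 24.618 11.005
      vertex 8.667 24.822 11.005
    endloop
  endfacet
  facet normal 0.0000 0.0000 1.0000
    outer loop
      vertex 23.930 18.860 11.005
      vertex 8.667 24.822 11.005
      vertex 1.859 19.375 11.005
    endloop
  endfacet
  facet normal 0.0000 0.0000 1.0000
    outer loop
      vertex 23.930 18.860 11.005
      vertex 1.859 19.375 11.005
      vertex 0.145 10.826 11.005
    endloop
  endfacet
  facet normal 0.0000 0.0000 1.0000
    outer loop
      vertex 23.930 18.860 11.005
      vertex 0.145 10.826 11.005
      vertex 4.327 3.176 11.005
    endloop
  endfacet
  facet normal 0.0000 0.0000 1.0000
    outer loop
      vertex 23.930 18.860 11.005
      vertex 4.327 3.176 11.005
      vertex 12.448 0.003 11.005
    endloop
  endfacet
  facet normal 0.0000 0.0000 1.0000
    outer loop
      vertex 23.930 18.860 11.005
      vertex 12.448 0.003 11.005
      vertex 20.709 2.793 11.005
    endloop
  endfacet
  facet normal 0.0000 0.0000 1.0000
    outer loop
      vertex 23.930 18.860 11.005
      vertex 20.709 2.793 11.005
      vertex 25.243 10.240 11.005
    endloop
  endfacet
  facet normal 0.6605 0.7509 0.0000
    outer loop
      vertex 23.930 18.860 0.000
      vertex 17.384 24.618 0.000
      vertex 17.384 24.618 11.005
    endloop
  endfacet
  facet normal 0.6605 0.7509 0.0000
    outer loop
      vertex 23.930 18.860 0.000
      vertex 17.384 24.618 11.005
      vertex 23.930 18.860 11.005
    endloop
  endfacet
  facet normal 0.0234 0.9997 0.0000
    outer loop
      vertex 17.384 24.618 0.000
      vertex 8.667 24.822 0.000
      vertex 8.667 24.822 11.005
    endloop
  endfacet
  facet normal 0.0234 0.9997 0.0000
    outer loop
      vertex 17.384 24.618 0.000
      vertex 8.667 24.822 11.005
      vertex 17.384 24.618 11.005
    endloop
  endfacet
  facet normal -0.6247 0.7808 0.0000
    outer loop
      vertex 8.667 24.822 0.000
      vertex 1.859 19.375 0.000
      vertex 1.859 19.375 11.005
    endloop
  endfacet
  facet normal -0.6247 0.7808 0.0000
    outer loop
      vertex 8.667 24.822 0.000
      vertex 1.859 19.375 11.005
      vertex 8.667 24.822 11.005
    endloop
  endfacet
  facet normal -0.9805 0.1966 0.0000
    outer loop
      vertex 1.859 19.375 0.000
      vertex 0.145 10.826 0.000
      vertex 0.145 10.826 11.005
    endloop
  endfacet
  facet normal -0.9805 0.1966 0.0000
    outer loop
      vertex 1.859 19.375 0.000
      vertex 0.145 10.826 11.005
      vertex 1.859 19.375 11.005
    endloop
  endfacet
  facet normal -0.8774 -0.4797 0.0000
    outer loop
      vertex 0.145 10.826 0.000
      vertex 4.327 3.176 0.000
      vertex 4.327 3.176 11.005
    endloop
  endfacet
  facet normal -0.8774 -0.4797 0.0000
    outer loop
      vertex 0.145 10.826 0.000
      vertex 4.327 3.176 11.005
      vertex 0.145 10.826 11.005
    endloop
  endfacet
  facet normal -0.3639 -0.9314 0.0000
    outer loop
      vertex 4.327 3.176 0.000
      vertex 12.448 0.003 0.000
      vertex 12.448 0.003 11.005
    endloop
  endfacet
  facet normal -0.3639 -0.9314 0.0000
    outer loop
      vertex 4.327 3.176 0.000
      vertex 12.448 0.003 11.005
      vertex 4.327 3.176 11.005
    endloop
  endfacet
  facet normal 0.3200 -0.9474 0.0000
    outer loop
      vertex 12.448 0.003 0.000
      vertex 20.709 2.793 0.000
      vertex 20.709 2.793 11.005
    endloop
  endfacet
  facet normal 0.3200 -0.9474 0.0000
    outer loop
      vertex 12.448 0.003 0.000
      vertex 20.709 2.793 11.005
      vertex 12.448 0.003 11.005
    endloop
  endfacet
  facet normal 0.8541 -0.5200 0.0000
    outer loop
      vertex 20.709 2.793 0.000
      vertex 25.243 10.240 0.000
      vertex 25.243 10.240 11.005
    endloop
  endfacet
  facet normal 0.8541 -0.5200 0.0000
    outer loop
      vertex 20.709 2.793 0.000
      vertex 25.243 10.240 11.005
      vertex 20.709 2.793 11.005
    endloop
  endfacet
  facet normal 0.9886 0.1506 0.0000
    outer loop
      vertex 25.243 10.240 0.000
      vertex 23.930 18.860 0.000
      vertex 23.930 18.860 11.005
    endloop
  endfacet
  facet normal 0.9886 0.1506 0.0000
    outer loop
      vertex 25.243 10.240 0.000
      vertex 23.930 18.860 11.005
      vertex 25.243 10.240 11.005
    endloop
  endfacet
endsolid part

The G0 Z moves step by Δz≈1.834 mm. Every layer's G1 loop is the same polygon, so the solid is a straight extrusion of it from z=0 to z≈11. Closing with flat bottom and top caps and triangulating gives 32 facets — a regular 9-sided prism (a cylinder approximated with 9 flat sides), circumscribed radius ≈ 12.7 mm, height ≈ 11 mm.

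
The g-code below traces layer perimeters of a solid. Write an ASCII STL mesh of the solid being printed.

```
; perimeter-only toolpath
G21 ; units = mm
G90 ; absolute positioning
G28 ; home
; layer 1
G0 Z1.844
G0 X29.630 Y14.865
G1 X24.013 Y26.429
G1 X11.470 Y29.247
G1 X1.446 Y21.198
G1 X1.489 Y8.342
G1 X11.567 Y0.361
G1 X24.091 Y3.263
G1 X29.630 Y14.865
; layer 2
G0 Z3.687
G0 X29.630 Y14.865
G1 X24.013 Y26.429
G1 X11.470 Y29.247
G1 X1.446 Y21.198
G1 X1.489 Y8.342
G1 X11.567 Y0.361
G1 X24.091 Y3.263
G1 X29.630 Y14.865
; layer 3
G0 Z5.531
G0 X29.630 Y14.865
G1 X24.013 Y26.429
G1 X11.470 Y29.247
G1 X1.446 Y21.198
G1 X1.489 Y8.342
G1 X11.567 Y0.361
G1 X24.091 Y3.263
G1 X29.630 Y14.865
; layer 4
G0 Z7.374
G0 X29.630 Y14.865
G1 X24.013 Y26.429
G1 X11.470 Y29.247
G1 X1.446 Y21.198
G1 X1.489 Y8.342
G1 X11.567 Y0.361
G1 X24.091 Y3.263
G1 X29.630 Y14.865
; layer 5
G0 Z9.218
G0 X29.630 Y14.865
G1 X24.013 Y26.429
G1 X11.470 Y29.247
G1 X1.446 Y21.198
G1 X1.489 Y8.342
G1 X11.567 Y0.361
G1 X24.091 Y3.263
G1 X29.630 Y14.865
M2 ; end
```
solid part
  facet normal 0.0000 0.0000 -1.0000
    outer loop
      vertex 11.470 29.247 0.000
      vertex 24.013 26.429 0.000
      vertex 29.630 14.865 0.000
    endloop
  endfacet
  facet normal 0.0000 0.0000 -1.0000
    outer loop
      vertex 1.446 21.198 0.000
      vertex 11.470 29.247 0.000
      vertex 29.630 14.865 0.000
    endloop
  endfacet
  facet normal 0.0000 0.0000 -1.0000
    outer loop
      vertex 1.489 8.342 0.000
      vertex 1.446 21.198 0.000
      vertex 29.630 14.865 0.000
    endloop
  endfacet
  facet normal 0.0000 0.0000 -1.0000
    outer loop
      vertex 11.567 0.361 0.000
      vertex 1.489 8.342 0.000
      vertex 29.630 14.865 0.000
    endloop
  endfacet
  facet normal 0.0000 0.0000 -1.0000
    outer loop
      vertex 24.091 3.263 0.000
      vertex 11.567 0.361 0.000
      vertex 29.630 14.865 0.000
    endloop
  endfacet
  facet normal 0.0000 0.0000 1.0000
    outer loop
      vertex 29.630 14.865 9.218
      vertex 24.013 26.429 9.218
      vertex 11.470 29.247 9.218
    endloop
  endfacet
  facet normal 0.0000 0.0000 1.0000
    outer loop
      vertex 29.630 14.865 9.218
      vertex 11.470 29.247 9.218
      vertex 1.446 21.198 9.218
    endloop
  endfacet
  facet normal 0.0000 0.0000 1.0000
    outer loop
      vertex 29.630 14.865 9.218
      vertex 1.446 21.198 9.218
      vertex 1.489 8.342 9.218
    endloop
  endfacet
  facet normal 0.0000 0.0000 1.0000
    outer loop
      vertex 29.630 14.865 9.218
      vertex 1.489 8.342 9.218
      vertex 11.567 0.361 9.218
    endloop
  endfacet
  facet normal 0.0000 0.0000 1.0000
    outer loop
      vertex 29.630 14.865 9.218
      vertex 11.567 0.361 9.218
      vertex 24.091 3.263 9.218
    endloop
  endfacet
  facet normal 0.8995 0.4369 0.0000
    outer loop
      vertex 29.630 14.865 0.000
      vertex 24.013 26.429 0.000
      vertex 24.013 26.429 9.218
    endloop
  endfacet
  facet normal 0.8995 0.4369 0.0000
    outer loop
      vertex 29.630 14.865 0.000
      vertex 24.013 26.429 9.218
      vertex 29.630 14.865 9.218
    endloop
  endfacet
  facet normal 0.2192 0.9757 0.0000
    outer loop
      vertex 24.013 26.429 0.000
      vertex 11.470 29.247 0.000
      vertex 11.470 29.247 9.218
    endloop
  endfacet
  facet normal 0.2192 0.9757 0.0000
    outer loop
      vertex 24.013 26.429 0.000
      vertex 11.470 29.247 9.218
      vertex 24.013 26.429 9.218
    endloop
  endfacet
  facet normal -0.6261 0.7797 0.0000
    outer loop
      vertex 11.470 29.247 0.000
      vertex 1.446 21.198 0.000
      vertex 1.446 21.198 9.218
    endloop
  endfacet
  facet normal -0.6261 0.7797 0.0000
    outer loop
      vertex 11.470 29.247 0.000
      vertex 1.446 21.198 9.218
      vertex 11.470 29.247 9.218
    endloop
  endfacet
  facet normal -1.0000 -0.0033 0.0000
    outer loop
      vertex 1.446 21.198 0.000
      vertex 1.489 8.342 0.000
      vertex 1.489 8.342 9.218
    endloop
  endfacet
  facet normal -1.0000 -0.0033 0.0000
    outer loop
      vertex 1.446 21.198 0.000
      vertex 1.489 8.342 9.218
      vertex 1.446 21.198 9.218
    endloop
  endfacet
  facet normal -0.6208 -0.7839 0.0000
    outer loop
      vertex 1.489 8.342 0.000
      vertex 11.567 0.361 0.000
      vertex 11.567 0.361 9.218
    endloop
  endfacet
  facet normal -0.6208 -0.7839 0.0000
    outer loop
      vertex 1.489 8.342 0.000
      vertex 11.567 0.361 9.218
      vertex 1.489 8.342 9.218
    endloop
  endfacet
  facet normal 0.2257 -0.9742 0.0000
    outer loop
      vertex 11.567 0.361 0.000
      vertex 24.091 3.263 0.000
      vertex 24.091 3.263 9.218
    endloop
  endfacet
  facet normal 0.2257 -0.9742 0.0000
    outer loop
      vertex 11.567 0.361 0.000
      vertex 24.091 3.263 9.218
      vertex 11.567 0.361 9.218
    endloop
  endfacet
  facet normal 0.9024 -0.4308 0.0000
    outer loop
      vertex 24.091 3.263 0.000
      vertex 29.630 14.865 0.000
      vertex 29.630 14.865 9.218
    endloop
  endfacet
  facet normal 0.9024 -0.4308 0.0000
    outer loop
      vertex 24.091 3.263 0.000
      vertex 29.630 14.865 9.218
      vertex 24.091 3.263 9.218
    endloop
  endfacet
endsolid part

The G0 Z moves step by Δz≈1.844 mm. Every layer's G1 loop is the same polygon, so the solid is a straight extrusion of it from z=0 to z≈9.22. Closing with flat bottom and top caps and triangulating gives 24 facets — a regular 7-sided prism (a cylinder approximated with 7 flat sides), circumscribed radius ≈ 14.8 mm, height ≈ 9.22 mm.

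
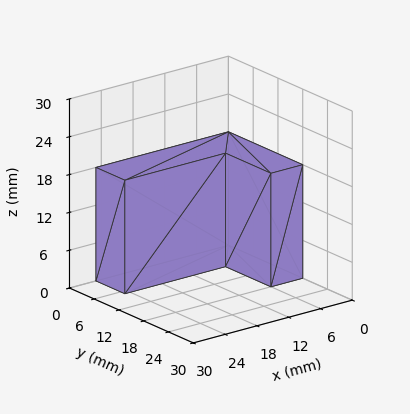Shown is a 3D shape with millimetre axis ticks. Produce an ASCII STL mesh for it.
Reading the render: the shape is an L-shaped prism: outer 25 × 18 mm, arm thicknesses ≈ 7 mm (horizontal) and 6 mm (vertical), extruded 18 mm in z (dimensions read to the nearest mm from the axis ticks). For the STL, each face is triangulated and given an outward normal.

solid part
  facet normal 0.0000 0.0000 -1.0000
    outer loop
      vertex 25.00 7.00 0.00
      vertex 25.00 0.00 0.00
      vertex 0.00 0.00 0.00
    endloop
  endfacet
  facet normal 0.0000 0.0000 -1.0000
    outer loop
      vertex 6.00 7.00 0.00
      vertex 25.00 7.00 0.00
      vertex 0.00 0.00 0.00
    endloop
  endfacet
  facet normal 0.0000 0.0000 -1.0000
    outer loop
      vertex 6.00 18.00 0.00
      vertex 6.00 7.00 0.00
      vertex 0.00 0.00 0.00
    endloop
  endfacet
  facet normal 0.0000 0.0000 -1.0000
    outer loop
      vertex 0.00 18.00 0.00
      vertex 6.00 18.00 0.00
      vertex 0.00 0.00 0.00
    endloop
  endfacet
  facet normal 0.0000 0.0000 1.0000
    outer loop
      vertex 0.00 0.00 18.00
      vertex 25.00 0.00 18.00
      vertex 25.00 7.00 18.00
    endloop
  endfacet
  facet normal 0.0000 0.0000 1.0000
    outer loop
      vertex 0.00 0.00 18.00
      vertex 25.00 7.00 18.00
      vertex 6.00 7.00 18.00
    endloop
  endfacet
  facet normal 0.0000 0.0000 1.0000
    outer loop
      vertex 0.00 0.00 18.00
      vertex 6.00 7.00 18.00
      vertex 6.00 18.00 18.00
    endloop
  endfacet
  facet normal 0.0000 0.0000 1.0000
    outer loop
      vertex 0.00 0.00 18.00
      vertex 6.00 18.00 18.00
      vertex 0.00 18.00 18.00
    endloop
  endfacet
  facet normal 0.0000 -1.0000 0.0000
    outer loop
      vertex 0.00 0.00 0.00
      vertex 25.00 0.00 0.00
      vertex 25.00 0.00 18.00
    endloop
  endfacet
  facet normal 0.0000 -1.0000 0.0000
    outer loop
      vertex 0.00 0.00 0.00
      vertex 25.00 0.00 18.00
      vertex 0.00 0.00 18.00
    endloop
  endfacet
  facet normal 1.0000 0.0000 0.0000
    outer loop
      vertex 25.00 0.00 0.00
      vertex 25.00 7.00 0.00
      vertex 25.00 7.00 18.00
    endloop
  endfacet
  facet normal 1.0000 0.0000 0.0000
    outer loop
      vertex 25.00 0.00 0.00
      vertex 25.00 7.00 18.00
      vertex 25.00 0.00 18.00
    endloop
  endfacet
  facet normal 0.0000 1.0000 0.0000
    outer loop
      vertex 25.00 7.00 0.00
      vertex 6.00 7.00 0.00
      vertex 6.00 7.00 18.00
    endloop
  endfacet
  facet normal 0.0000 1.0000 0.0000
    outer loop
      vertex 25.00 7.00 0.00
      vertex 6.00 7.00 18.00
      vertex 25.00 7.00 18.00
    endloop
  endfacet
  facet normal 1.0000 0.0000 0.0000
    outer loop
      vertex 6.00 7.00 0.00
      vertex 6.00 18.00 0.00
      vertex 6.00 18.00 18.00
    endloop
  endfacet
  facet normal 1.0000 0.0000 0.0000
    outer loop
      vertex 6.00 7.00 0.00
      vertex 6.00 18.00 18.00
      vertex 6.00 7.00 18.00
    endloop
  endfacet
  facet normal 0.0000 1.0000 0.0000
    outer loop
      vertex 6.00 18.00 0.00
      vertex 0.00 18.00 0.00
      vertex 0.00 18.00 18.00
    endloop
  endfacet
  facet normal 0.0000 1.0000 0.0000
    outer loop
      vertex 6.00 18.00 0.00
      vertex 0.00 18.00 18.00
      vertex 6.00 18.00 18.00
    endloop
  endfacet
  facet normal -1.0000 0.0000 0.0000
    outer loop
      vertex 0.00 18.00 0.00
      vertex 0.00 0.00 0.00
      vertex 0.00 0.00 18.00
    endloop
  endfacet
  facet normal -1.0000 0.0000 0.0000
    outer loop
      vertex 0.00 18.00 0.00
      vertex 0.00 0.00 18.00
      vertex 0.00 18.00 18.00
    endloop
  endfacet
endsolid part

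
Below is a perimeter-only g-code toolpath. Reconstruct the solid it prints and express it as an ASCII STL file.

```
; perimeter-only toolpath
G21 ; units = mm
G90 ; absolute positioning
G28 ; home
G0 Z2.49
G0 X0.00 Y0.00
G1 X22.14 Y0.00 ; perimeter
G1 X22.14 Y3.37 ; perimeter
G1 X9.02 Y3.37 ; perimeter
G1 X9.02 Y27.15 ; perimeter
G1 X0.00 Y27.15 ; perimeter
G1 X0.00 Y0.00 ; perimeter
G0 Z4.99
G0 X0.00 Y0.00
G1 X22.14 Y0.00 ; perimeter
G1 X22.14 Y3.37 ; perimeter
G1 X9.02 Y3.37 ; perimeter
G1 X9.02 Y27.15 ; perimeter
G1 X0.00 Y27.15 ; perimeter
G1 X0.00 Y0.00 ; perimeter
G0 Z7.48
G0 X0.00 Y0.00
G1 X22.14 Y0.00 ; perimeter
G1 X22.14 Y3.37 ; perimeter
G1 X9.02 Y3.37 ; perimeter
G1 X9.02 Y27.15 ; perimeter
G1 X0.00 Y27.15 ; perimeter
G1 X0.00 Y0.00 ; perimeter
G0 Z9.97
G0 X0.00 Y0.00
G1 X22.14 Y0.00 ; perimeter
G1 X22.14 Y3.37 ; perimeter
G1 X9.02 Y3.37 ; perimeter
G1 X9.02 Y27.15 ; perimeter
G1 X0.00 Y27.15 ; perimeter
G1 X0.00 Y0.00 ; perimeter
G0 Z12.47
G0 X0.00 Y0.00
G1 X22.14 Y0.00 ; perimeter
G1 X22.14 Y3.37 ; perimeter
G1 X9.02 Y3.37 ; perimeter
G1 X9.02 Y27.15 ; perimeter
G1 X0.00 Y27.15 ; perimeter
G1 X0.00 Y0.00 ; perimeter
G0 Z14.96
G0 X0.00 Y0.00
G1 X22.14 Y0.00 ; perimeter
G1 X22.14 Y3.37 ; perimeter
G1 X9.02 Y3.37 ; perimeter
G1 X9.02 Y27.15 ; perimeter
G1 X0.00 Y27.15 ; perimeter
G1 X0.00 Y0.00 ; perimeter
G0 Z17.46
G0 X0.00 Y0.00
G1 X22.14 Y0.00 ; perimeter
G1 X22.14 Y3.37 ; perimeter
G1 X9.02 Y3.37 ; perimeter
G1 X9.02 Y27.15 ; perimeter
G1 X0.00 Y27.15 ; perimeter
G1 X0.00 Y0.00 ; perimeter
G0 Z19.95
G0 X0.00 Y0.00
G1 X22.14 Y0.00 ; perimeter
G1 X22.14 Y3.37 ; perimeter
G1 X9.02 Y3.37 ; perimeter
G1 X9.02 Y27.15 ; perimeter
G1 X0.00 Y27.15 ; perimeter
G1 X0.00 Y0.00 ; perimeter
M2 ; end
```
solid part
  facet normal 0.0000 0.0000 -1.0000
    outer loop
      vertex 22.14 3.37 0.00
      vertex 22.14 0.00 0.00
      vertex 0.00 0.00 0.00
    endloop
  endfacet
  facet normal 0.0000 0.0000 -1.0000
    outer loop
      vertex 9.02 3.37 0.00
      vertex 22.14 3.37 0.00
      vertex 0.00 0.00 0.00
    endloop
  endfacet
  facet normal 0.0000 0.0000 -1.0000
    outer loop
      vertex 9.02 27.15 0.00
      vertex 9.02 3.37 0.00
      vertex 0.00 0.00 0.00
    endloop
  endfacet
  facet normal 0.0000 0.0000 -1.0000
    outer loop
      vertex 0.00 27.15 0.00
      vertex 9.02 27.15 0.00
      vertex 0.00 0.00 0.00
    endloop
  endfacet
  facet normal 0.0000 0.0000 1.0000
    outer loop
      vertex 0.00 0.00 19.95
      vertex 22.14 0.00 19.95
      vertex 22.14 3.37 19.95
    endloop
  endfacet
  facet normal 0.0000 0.0000 1.0000
    outer loop
      vertex 0.00 0.00 19.95
      vertex 22.14 3.37 19.95
      vertex 9.02 3.37 19.95
    endloop
  endfacet
  facet normal 0.0000 0.0000 1.0000
    outer loop
      vertex 0.00 0.00 19.95
      vertex 9.02 3.37 19.95
      vertex 9.02 27.15 19.95
    endloop
  endfacet
  facet normal 0.0000 0.0000 1.0000
    outer loop
      vertex 0.00 0.00 19.95
      vertex 9.02 27.15 19.95
      vertex 0.00 27.15 19.95
    endloop
  endfacet
  facet normal 0.0000 -1.0000 0.0000
    outer loop
      vertex 0.00 0.00 0.00
      vertex 22.14 0.00 0.00
      vertex 22.14 0.00 19.95
    endloop
  endfacet
  facet normal 0.0000 -1.0000 0.0000
    outer loop
      vertex 0.00 0.00 0.00
      vertex 22.14 0.00 19.95
      vertex 0.00 0.00 19.95
    endloop
  endfacet
  facet normal 1.0000 0.0000 0.0000
    outer loop
      vertex 22.14 0.00 0.00
      vertex 22.14 3.37 0.00
      vertex 22.14 3.37 19.95
    endloop
  endfacet
  facet normal 1.0000 0.0000 0.0000
    outer loop
      vertex 22.14 0.00 0.00
      vertex 22.14 3.37 19.95
      vertex 22.14 0.00 19.95
    endloop
  endfacet
  facet normal 0.0000 1.0000 0.0000
    outer loop
      vertex 22.14 3.37 0.00
      vertex 9.02 3.37 0.00
      vertex 9.02 3.37 19.95
    endloop
  endfacet
  facet normal 0.0000 1.0000 0.0000
    outer loop
      vertex 22.14 3.37 0.00
      vertex 9.02 3.37 19.95
      vertex 22.14 3.37 19.95
    endloop
  endfacet
  facet normal 1.0000 0.0000 0.0000
    outer loop
      vertex 9.02 3.37 0.00
      vertex 9.02 27.15 0.00
      vertex 9.02 27.15 19.95
    endloop
  endfacet
  facet normal 1.0000 0.0000 0.0000
    outer loop
      vertex 9.02 3.37 0.00
      vertex 9.02 27.15 19.95
      vertex 9.02 3.37 19.95
    endloop
  endfacet
  facet normal 0.0000 1.0000 0.0000
    outer loop
      vertex 9.02 27.15 0.00
      vertex 0.00 27.15 0.00
      vertex 0.00 27.15 19.95
    endloop
  endfacet
  facet normal 0.0000 1.0000 0.0000
    outer loop
      vertex 9.02 27.15 0.00
      vertex 0.00 27.15 19.95
      vertex 9.02 27.15 19.95
    endloop
  endfacet
  facet normal -1.0000 0.0000 0.0000
    outer loop
      vertex 0.00 27.15 0.00
      vertex 0.00 0.00 0.00
      vertex 0.00 0.00 19.95
    endloop
  endfacet
  facet normal -1.0000 0.0000 0.0000
    outer loop
      vertex 0.00 27.15 0.00
      vertex 0.00 0.00 19.95
      vertex 0.00 27.15 19.95
    endloop
  endfacet
endsolid part

The G0 Z moves step by Δz≈2.49 mm. Every layer's G1 loop is the same polygon, so the solid is a straight extrusion of it from z=0 to z≈19.9. Closing with flat bottom and top caps and triangulating gives 20 facets — an L-shaped prism: outer 22.1 × 27.1 mm, arm thicknesses ≈ 3.37 mm (horizontal) and 9.02 mm (vertical), extruded 19.9 mm in z.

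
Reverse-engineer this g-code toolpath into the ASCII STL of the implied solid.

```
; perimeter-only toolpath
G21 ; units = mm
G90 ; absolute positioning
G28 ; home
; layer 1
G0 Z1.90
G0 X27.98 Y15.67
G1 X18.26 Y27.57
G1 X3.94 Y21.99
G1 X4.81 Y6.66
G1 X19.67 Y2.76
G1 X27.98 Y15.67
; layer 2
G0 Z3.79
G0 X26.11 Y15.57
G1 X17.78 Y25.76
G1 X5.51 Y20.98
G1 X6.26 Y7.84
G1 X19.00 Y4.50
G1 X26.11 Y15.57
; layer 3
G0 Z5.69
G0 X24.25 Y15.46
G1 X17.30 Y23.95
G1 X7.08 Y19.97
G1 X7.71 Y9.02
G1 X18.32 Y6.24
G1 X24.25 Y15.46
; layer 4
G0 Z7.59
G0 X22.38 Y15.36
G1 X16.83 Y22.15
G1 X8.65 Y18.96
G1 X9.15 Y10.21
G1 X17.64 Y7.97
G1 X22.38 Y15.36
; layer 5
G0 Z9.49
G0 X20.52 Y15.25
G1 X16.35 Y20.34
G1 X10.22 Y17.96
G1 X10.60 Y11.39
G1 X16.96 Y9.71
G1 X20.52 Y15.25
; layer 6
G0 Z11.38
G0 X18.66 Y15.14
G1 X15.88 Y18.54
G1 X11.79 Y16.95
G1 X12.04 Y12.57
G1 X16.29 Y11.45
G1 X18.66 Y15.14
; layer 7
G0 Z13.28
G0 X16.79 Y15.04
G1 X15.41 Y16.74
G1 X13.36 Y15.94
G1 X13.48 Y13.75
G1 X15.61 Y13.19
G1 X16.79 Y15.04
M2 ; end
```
solid part
  facet normal 0.0000 0.0000 -1.0000
    outer loop
      vertex 2.37 23.00 0.00
      vertex 18.73 29.37 0.00
      vertex 29.84 15.78 0.00
    endloop
  endfacet
  facet normal 0.0000 0.0000 -1.0000
    outer loop
      vertex 3.37 5.48 0.00
      vertex 2.37 23.00 0.00
      vertex 29.84 15.78 0.00
    endloop
  endfacet
  facet normal 0.0000 0.0000 -1.0000
    outer loop
      vertex 20.35 1.02 0.00
      vertex 3.37 5.48 0.00
      vertex 29.84 15.78 0.00
    endloop
  endfacet
  facet normal 0.6058 0.4952 0.6227
    outer loop
      vertex 29.84 15.78 0.00
      vertex 18.73 29.37 0.00
      vertex 14.93 14.93 15.18
    endloop
  endfacet
  facet normal -0.2839 0.7292 0.6226
    outer loop
      vertex 18.73 29.37 0.00
      vertex 2.37 23.00 0.00
      vertex 14.93 14.93 15.18
    endloop
  endfacet
  facet normal -0.7812 -0.0446 0.6227
    outer loop
      vertex 2.37 23.00 0.00
      vertex 3.37 5.48 0.00
      vertex 14.93 14.93 15.18
    endloop
  endfacet
  facet normal -0.1988 -0.7569 0.6226
    outer loop
      vertex 3.37 5.48 0.00
      vertex 20.35 1.02 0.00
      vertex 14.93 14.93 15.18
    endloop
  endfacet
  facet normal 0.6581 -0.4232 0.6227
    outer loop
      vertex 20.35 1.02 0.00
      vertex 29.84 15.78 0.00
      vertex 14.93 14.93 15.18
    endloop
  endfacet
endsolid part

The G0 Z moves step by Δz≈1.90 mm. The G1 loops shrink linearly with z, so the solid tapers from its base footprint up to z≈15.2. Closing with a flat bottom cap and the tapered top and triangulating gives 8 facets — a regular 5-sided pyramid, base circumscribed radius ≈ 14.9 mm, apex at z ≈ 15.2 mm.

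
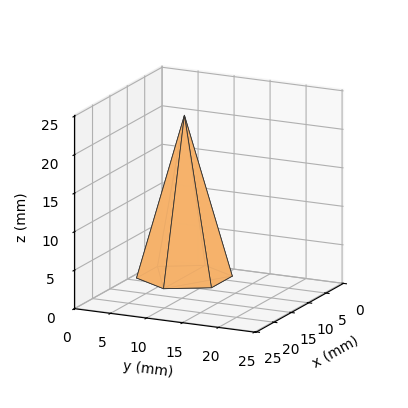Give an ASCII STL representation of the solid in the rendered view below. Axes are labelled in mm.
Reading the render: the shape is a regular 6-sided pyramid, base circumscribed radius ≈ 6 mm, apex at z ≈ 21 mm (dimensions read to the nearest mm from the axis ticks). For the STL, each face is triangulated and given an outward normal.

solid part
  facet normal 0.0000 0.0000 -1.0000
    outer loop
      vertex 3.0 11.2 0.0
      vertex 9.0 11.2 0.0
      vertex 12.0 6.0 0.0
    endloop
  endfacet
  facet normal 0.0000 0.0000 -1.0000
    outer loop
      vertex 0.0 6.0 0.0
      vertex 3.0 11.2 0.0
      vertex 12.0 6.0 0.0
    endloop
  endfacet
  facet normal 0.0000 0.0000 -1.0000
    outer loop
      vertex 3.0 0.8 0.0
      vertex 0.0 6.0 0.0
      vertex 12.0 6.0 0.0
    endloop
  endfacet
  facet normal 0.0000 0.0000 -1.0000
    outer loop
      vertex 9.0 0.8 0.0
      vertex 3.0 0.8 0.0
      vertex 12.0 6.0 0.0
    endloop
  endfacet
  facet normal 0.8408 0.4851 0.2402
    outer loop
      vertex 12.0 6.0 0.0
      vertex 9.0 11.2 0.0
      vertex 6.0 6.0 21.0
    endloop
  endfacet
  facet normal 0.0000 0.9707 0.2404
    outer loop
      vertex 9.0 11.2 0.0
      vertex 3.0 11.2 0.0
      vertex 6.0 6.0 21.0
    endloop
  endfacet
  facet normal -0.8408 0.4851 0.2402
    outer loop
      vertex 3.0 11.2 0.0
      vertex 0.0 6.0 0.0
      vertex 6.0 6.0 21.0
    endloop
  endfacet
  facet normal -0.8408 -0.4851 0.2402
    outer loop
      vertex 0.0 6.0 0.0
      vertex 3.0 0.8 0.0
      vertex 6.0 6.0 21.0
    endloop
  endfacet
  facet normal 0.0000 -0.9707 0.2404
    outer loop
      vertex 3.0 0.8 0.0
      vertex 9.0 0.8 0.0
      vertex 6.0 6.0 21.0
    endloop
  endfacet
  facet normal 0.8408 -0.4851 0.2402
    outer loop
      vertex 9.0 0.8 0.0
      vertex 12.0 6.0 0.0
      vertex 6.0 6.0 21.0
    endloop
  endfacet
endsolid part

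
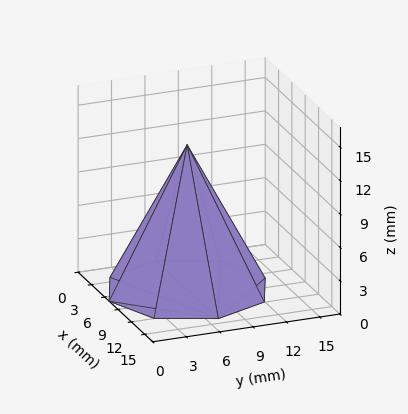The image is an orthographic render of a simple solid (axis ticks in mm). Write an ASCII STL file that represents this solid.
Reading the render: the shape is a regular 8-sided pyramid, base circumscribed radius ≈ 7 mm, apex at z ≈ 13 mm (dimensions read to the nearest mm from the axis ticks). For the STL, each face is triangulated and given an outward normal.

solid part
  facet normal 0.0000 0.0000 -1.0000
    outer loop
      vertex 7.000 14.000 0.000
      vertex 11.950 11.950 0.000
      vertex 14.000 7.000 0.000
    endloop
  endfacet
  facet normal 0.0000 0.0000 -1.0000
    outer loop
      vertex 2.050 11.950 0.000
      vertex 7.000 14.000 0.000
      vertex 14.000 7.000 0.000
    endloop
  endfacet
  facet normal 0.0000 0.0000 -1.0000
    outer loop
      vertex 0.000 7.000 0.000
      vertex 2.050 11.950 0.000
      vertex 14.000 7.000 0.000
    endloop
  endfacet
  facet normal 0.0000 0.0000 -1.0000
    outer loop
      vertex 2.050 2.050 0.000
      vertex 0.000 7.000 0.000
      vertex 14.000 7.000 0.000
    endloop
  endfacet
  facet normal 0.0000 0.0000 -1.0000
    outer loop
      vertex 7.000 0.000 0.000
      vertex 2.050 2.050 0.000
      vertex 14.000 7.000 0.000
    endloop
  endfacet
  facet normal 0.0000 0.0000 -1.0000
    outer loop
      vertex 11.950 2.050 0.000
      vertex 7.000 0.000 0.000
      vertex 14.000 7.000 0.000
    endloop
  endfacet
  facet normal 0.8272 0.3426 0.4454
    outer loop
      vertex 14.000 7.000 0.000
      vertex 11.950 11.950 0.000
      vertex 7.000 7.000 13.000
    endloop
  endfacet
  facet normal 0.3426 0.8272 0.4454
    outer loop
      vertex 11.950 11.950 0.000
      vertex 7.000 14.000 0.000
      vertex 7.000 7.000 13.000
    endloop
  endfacet
  facet normal -0.3426 0.8272 0.4454
    outer loop
      vertex 7.000 14.000 0.000
      vertex 2.050 11.950 0.000
      vertex 7.000 7.000 13.000
    endloop
  endfacet
  facet normal -0.8272 0.3426 0.4454
    outer loop
      vertex 2.050 11.950 0.000
      vertex 0.000 7.000 0.000
      vertex 7.000 7.000 13.000
    endloop
  endfacet
  facet normal -0.8272 -0.3426 0.4454
    outer loop
      vertex 0.000 7.000 0.000
      vertex 2.050 2.050 0.000
      vertex 7.000 7.000 13.000
    endloop
  endfacet
  facet normal -0.3426 -0.8272 0.4454
    outer loop
      vertex 2.050 2.050 0.000
      vertex 7.000 0.000 0.000
      vertex 7.000 7.000 13.000
    endloop
  endfacet
  facet normal 0.3426 -0.8272 0.4454
    outer loop
      vertex 7.000 0.000 0.000
      vertex 11.950 2.050 0.000
      vertex 7.000 7.000 13.000
    endloop
  endfacet
  facet normal 0.8272 -0.3426 0.4454
    outer loop
      vertex 11.950 2.050 0.000
      vertex 14.000 7.000 0.000
      vertex 7.000 7.000 13.000
    endloop
  endfacet
endsolid part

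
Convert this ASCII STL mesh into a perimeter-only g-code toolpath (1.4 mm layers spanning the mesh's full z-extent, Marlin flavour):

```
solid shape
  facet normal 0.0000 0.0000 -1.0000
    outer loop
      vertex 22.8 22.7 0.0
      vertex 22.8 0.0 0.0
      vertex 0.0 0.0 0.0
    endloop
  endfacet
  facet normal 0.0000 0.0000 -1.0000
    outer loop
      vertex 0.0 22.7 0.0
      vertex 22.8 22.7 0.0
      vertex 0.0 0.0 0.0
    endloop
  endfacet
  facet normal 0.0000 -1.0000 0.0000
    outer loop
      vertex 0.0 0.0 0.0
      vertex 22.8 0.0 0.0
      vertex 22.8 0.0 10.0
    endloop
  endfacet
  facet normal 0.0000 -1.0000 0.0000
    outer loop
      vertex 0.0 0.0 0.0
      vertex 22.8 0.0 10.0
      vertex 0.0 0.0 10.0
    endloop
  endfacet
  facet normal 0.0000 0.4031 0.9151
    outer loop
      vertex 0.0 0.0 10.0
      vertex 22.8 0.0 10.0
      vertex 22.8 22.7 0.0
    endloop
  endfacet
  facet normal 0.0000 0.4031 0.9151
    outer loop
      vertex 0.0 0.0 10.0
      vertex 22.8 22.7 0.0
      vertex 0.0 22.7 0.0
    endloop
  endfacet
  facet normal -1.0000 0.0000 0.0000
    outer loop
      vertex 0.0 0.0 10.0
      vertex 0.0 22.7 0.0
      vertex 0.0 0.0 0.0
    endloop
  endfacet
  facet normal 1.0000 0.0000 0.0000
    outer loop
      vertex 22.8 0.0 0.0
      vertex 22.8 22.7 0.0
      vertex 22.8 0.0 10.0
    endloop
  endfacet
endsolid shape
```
; perimeter-only toolpath
G21 ; units = mm
G90 ; absolute positioning
G28 ; home
; layer 1
G0 Z1.4
G0 X0.0 Y0.0
G1 X22.8 Y0.0
G1 X22.8 Y19.5
G1 X0.0 Y19.5
G1 X0.0 Y0.0
; layer 2
G0 Z2.9
G0 X0.0 Y0.0
G1 X22.8 Y0.0
G1 X22.8 Y16.2
G1 X0.0 Y16.2
G1 X0.0 Y0.0
; layer 3
G0 Z4.3
G0 X0.0 Y0.0
G1 X22.8 Y0.0
G1 X22.8 Y13.0
G1 X0.0 Y13.0
G1 X0.0 Y0.0
; layer 4
G0 Z5.7
G0 X0.0 Y0.0
G1 X22.8 Y0.0
G1 X22.8 Y9.7
G1 X0.0 Y9.7
G1 X0.0 Y0.0
; layer 5
G0 Z7.1
G0 X0.0 Y0.0
G1 X22.8 Y0.0
G1 X22.8 Y6.5
G1 X0.0 Y6.5
G1 X0.0 Y0.0
; layer 6
G0 Z8.6
G0 X0.0 Y0.0
G1 X22.8 Y0.0
G1 X22.8 Y3.2
G1 X0.0 Y3.2
G1 X0.0 Y0.0
M2 ; end

The solid is a wedge (ramp): 22.8 × 22.7 mm base, rising to 10 mm along the y=0 edge and sloping linearly to z=0 at y=22.7. Slicing at Δz = 1.4 mm — 7 equal slices spanning the solid's height, so layer i sits at z = i·h/7 — gives 6 non-empty perimeters. Each is a 4-segment closed polygon; G0 lifts to the layer z and rapids to the start vertex, then G1 traces the edges. The cross-section shrinks linearly with z (the slice at the apex is degenerate and omitted).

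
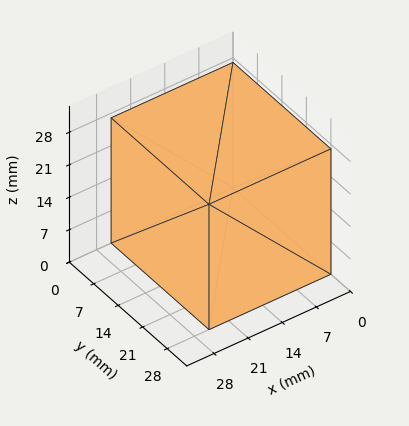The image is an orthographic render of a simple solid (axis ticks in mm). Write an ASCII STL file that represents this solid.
Reading the render: the shape is a rectangular box, roughly 25 × 28 mm footprint and 27 mm tall (dimensions read to the nearest mm from the axis ticks). For the STL, each face is triangulated and given an outward normal.

solid part
  facet normal 0.0000 0.0000 -1.0000
    outer loop
      vertex 25.0 28.0 0.0
      vertex 25.0 0.0 0.0
      vertex 0.0 0.0 0.0
    endloop
  endfacet
  facet normal 0.0000 0.0000 -1.0000
    outer loop
      vertex 0.0 28.0 0.0
      vertex 25.0 28.0 0.0
      vertex 0.0 0.0 0.0
    endloop
  endfacet
  facet normal 0.0000 0.0000 1.0000
    outer loop
      vertex 0.0 0.0 27.0
      vertex 25.0 0.0 27.0
      vertex 25.0 28.0 27.0
    endloop
  endfacet
  facet normal 0.0000 0.0000 1.0000
    outer loop
      vertex 0.0 0.0 27.0
      vertex 25.0 28.0 27.0
      vertex 0.0 28.0 27.0
    endloop
  endfacet
  facet normal 0.0000 -1.0000 0.0000
    outer loop
      vertex 0.0 0.0 0.0
      vertex 25.0 0.0 0.0
      vertex 25.0 0.0 27.0
    endloop
  endfacet
  facet normal 0.0000 -1.0000 0.0000
    outer loop
      vertex 0.0 0.0 0.0
      vertex 25.0 0.0 27.0
      vertex 0.0 0.0 27.0
    endloop
  endfacet
  facet normal 0.0000 1.0000 0.0000
    outer loop
      vertex 25.0 28.0 27.0
      vertex 25.0 28.0 0.0
      vertex 0.0 28.0 0.0
    endloop
  endfacet
  facet normal 0.0000 1.0000 0.0000
    outer loop
      vertex 0.0 28.0 27.0
      vertex 25.0 28.0 27.0
      vertex 0.0 28.0 0.0
    endloop
  endfacet
  facet normal -1.0000 0.0000 0.0000
    outer loop
      vertex 0.0 28.0 27.0
      vertex 0.0 28.0 0.0
      vertex 0.0 0.0 0.0
    endloop
  endfacet
  facet normal -1.0000 0.0000 0.0000
    outer loop
      vertex 0.0 0.0 27.0
      vertex 0.0 28.0 27.0
      vertex 0.0 0.0 0.0
    endloop
  endfacet
  facet normal 1.0000 0.0000 0.0000
    outer loop
      vertex 25.0 0.0 0.0
      vertex 25.0 28.0 0.0
      vertex 25.0 28.0 27.0
    endloop
  endfacet
  facet normal 1.0000 0.0000 0.0000
    outer loop
      vertex 25.0 0.0 0.0
      vertex 25.0 28.0 27.0
      vertex 25.0 0.0 27.0
    endloop
  endfacet
endsolid part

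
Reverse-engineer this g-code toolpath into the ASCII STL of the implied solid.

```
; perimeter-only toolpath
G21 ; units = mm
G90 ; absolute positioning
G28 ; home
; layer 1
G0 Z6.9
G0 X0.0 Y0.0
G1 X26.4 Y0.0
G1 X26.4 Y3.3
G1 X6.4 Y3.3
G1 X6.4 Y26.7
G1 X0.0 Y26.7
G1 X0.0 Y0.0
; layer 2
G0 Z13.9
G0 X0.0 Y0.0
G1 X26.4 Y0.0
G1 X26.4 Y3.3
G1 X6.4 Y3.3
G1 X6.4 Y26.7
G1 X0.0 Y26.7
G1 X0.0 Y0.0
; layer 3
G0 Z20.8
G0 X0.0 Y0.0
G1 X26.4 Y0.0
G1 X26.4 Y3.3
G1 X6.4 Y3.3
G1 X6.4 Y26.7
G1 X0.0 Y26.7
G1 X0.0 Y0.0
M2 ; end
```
solid part
  facet normal 0.0000 0.0000 -1.0000
    outer loop
      vertex 26.4 3.3 0.0
      vertex 26.4 0.0 0.0
      vertex 0.0 0.0 0.0
    endloop
  endfacet
  facet normal 0.0000 0.0000 -1.0000
    outer loop
      vertex 6.4 3.3 0.0
      vertex 26.4 3.3 0.0
      vertex 0.0 0.0 0.0
    endloop
  endfacet
  facet normal 0.0000 0.0000 -1.0000
    outer loop
      vertex 6.4 26.7 0.0
      vertex 6.4 3.3 0.0
      vertex 0.0 0.0 0.0
    endloop
  endfacet
  facet normal 0.0000 0.0000 -1.0000
    outer loop
      vertex 0.0 26.7 0.0
      vertex 6.4 26.7 0.0
      vertex 0.0 0.0 0.0
    endloop
  endfacet
  facet normal 0.0000 0.0000 1.0000
    outer loop
      vertex 0.0 0.0 20.8
      vertex 26.4 0.0 20.8
      vertex 26.4 3.3 20.8
    endloop
  endfacet
  facet normal 0.0000 0.0000 1.0000
    outer loop
      vertex 0.0 0.0 20.8
      vertex 26.4 3.3 20.8
      vertex 6.4 3.3 20.8
    endloop
  endfacet
  facet normal 0.0000 0.0000 1.0000
    outer loop
      vertex 0.0 0.0 20.8
      vertex 6.4 3.3 20.8
      vertex 6.4 26.7 20.8
    endloop
  endfacet
  facet normal 0.0000 0.0000 1.0000
    outer loop
      vertex 0.0 0.0 20.8
      vertex 6.4 26.7 20.8
      vertex 0.0 26.7 20.8
    endloop
  endfacet
  facet normal 0.0000 -1.0000 0.0000
    outer loop
      vertex 0.0 0.0 0.0
      vertex 26.4 0.0 0.0
      vertex 26.4 0.0 20.8
    endloop
  endfacet
  facet normal 0.0000 -1.0000 0.0000
    outer loop
      vertex 0.0 0.0 0.0
      vertex 26.4 0.0 20.8
      vertex 0.0 0.0 20.8
    endloop
  endfacet
  facet normal 1.0000 0.0000 0.0000
    outer loop
      vertex 26.4 0.0 0.0
      vertex 26.4 3.3 0.0
      vertex 26.4 3.3 20.8
    endloop
  endfacet
  facet normal 1.0000 0.0000 0.0000
    outer loop
      vertex 26.4 0.0 0.0
      vertex 26.4 3.3 20.8
      vertex 26.4 0.0 20.8
    endloop
  endfacet
  facet normal 0.0000 1.0000 0.0000
    outer loop
      vertex 26.4 3.3 0.0
      vertex 6.4 3.3 0.0
      vertex 6.4 3.3 20.8
    endloop
  endfacet
  facet normal 0.0000 1.0000 0.0000
    outer loop
      vertex 26.4 3.3 0.0
      vertex 6.4 3.3 20.8
      vertex 26.4 3.3 20.8
    endloop
  endfacet
  facet normal 1.0000 0.0000 0.0000
    outer loop
      vertex 6.4 3.3 0.0
      vertex 6.4 26.7 0.0
      vertex 6.4 26.7 20.8
    endloop
  endfacet
  facet normal 1.0000 0.0000 0.0000
    outer loop
      vertex 6.4 3.3 0.0
      vertex 6.4 26.7 20.8
      vertex 6.4 3.3 20.8
    endloop
  endfacet
  facet normal 0.0000 1.0000 0.0000
    outer loop
      vertex 6.4 26.7 0.0
      vertex 0.0 26.7 0.0
      vertex 0.0 26.7 20.8
    endloop
  endfacet
  facet normal 0.0000 1.0000 0.0000
    outer loop
      vertex 6.4 26.7 0.0
      vertex 0.0 26.7 20.8
      vertex 6.4 26.7 20.8
    endloop
  endfacet
  facet normal -1.0000 0.0000 0.0000
    outer loop
      vertex 0.0 26.7 0.0
      vertex 0.0 0.0 0.0
      vertex 0.0 0.0 20.8
    endloop
  endfacet
  facet normal -1.0000 0.0000 0.0000
    outer loop
      vertex 0.0 26.7 0.0
      vertex 0.0 0.0 20.8
      vertex 0.0 26.7 20.8
    endloop
  endfacet
endsolid part

The G0 Z moves step by Δz≈6.9 mm. Every layer's G1 loop is the same polygon, so the solid is a straight extrusion of it from z=0 to z≈20.8. Closing with flat bottom and top caps and triangulating gives 20 facets — an L-shaped prism: outer 26.4 × 26.7 mm, arm thicknesses ≈ 3.3 mm (horizontal) and 6.4 mm (vertical), extruded 20.8 mm in z.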